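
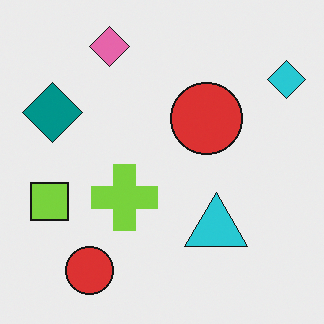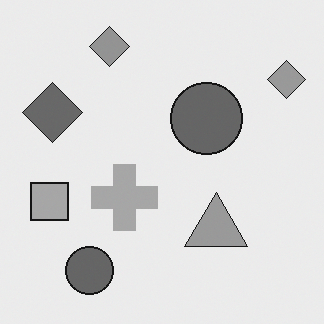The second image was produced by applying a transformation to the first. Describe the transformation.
It was converted to grayscale.

All color is removed — every shape is now a shade of grey.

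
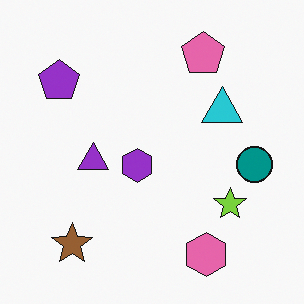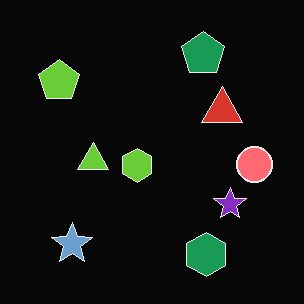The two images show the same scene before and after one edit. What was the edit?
It was color-inverted (negative).

The light background has become dark and every shape's color is its complement — a photographic negative.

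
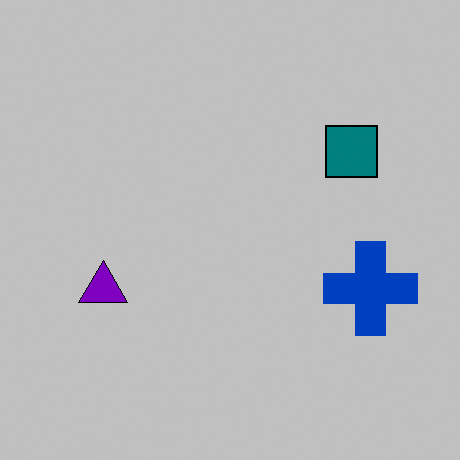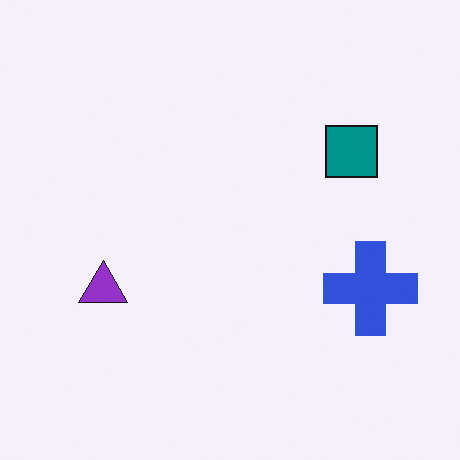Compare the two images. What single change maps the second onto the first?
The image was aggressively posterized.

Each flat color has snapped to a coarser quantized level — most visibly, the near-white background has dropped to a flat grey.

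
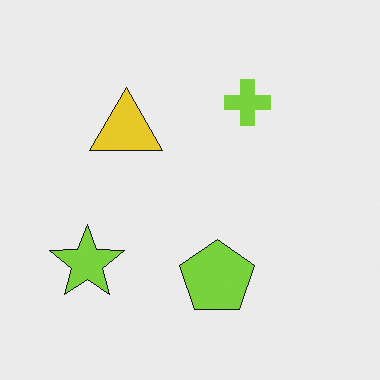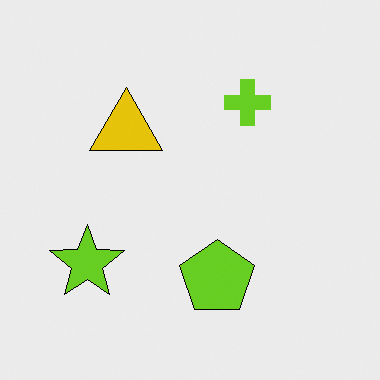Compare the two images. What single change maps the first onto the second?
This is the original image given slightly increased contrast.

Tones are pushed away from mid-grey across the whole image — a global contrast change.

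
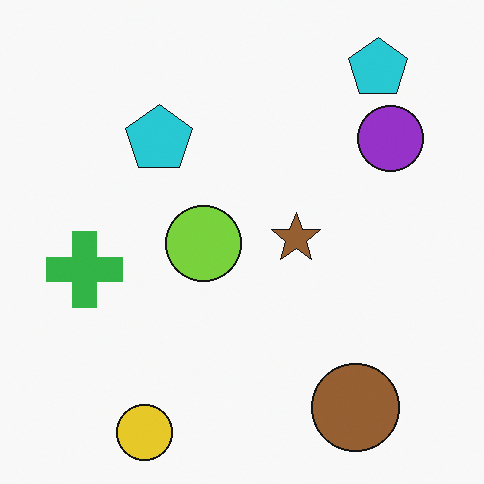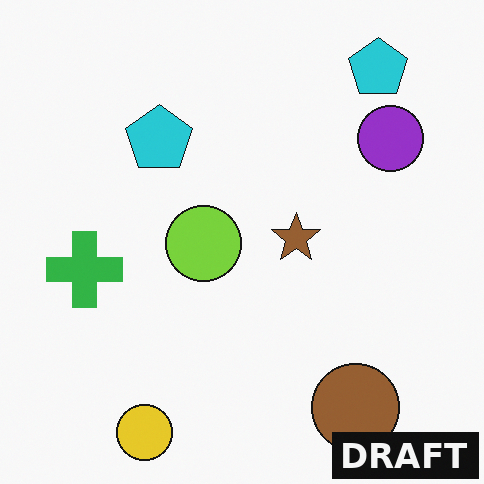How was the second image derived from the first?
This is the original image watermarked with the text "DRAFT" in the lower-right corner.

A dark label reading "DRAFT" appears in the lower-right corner.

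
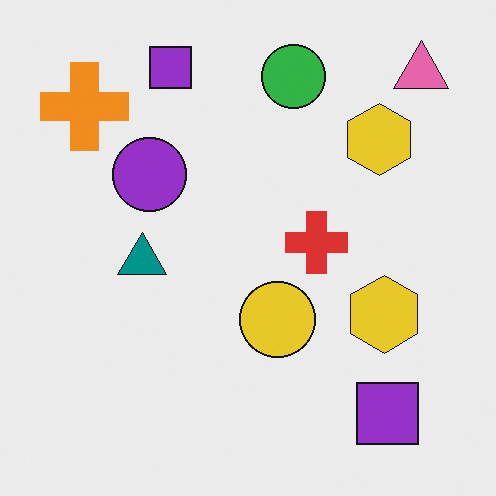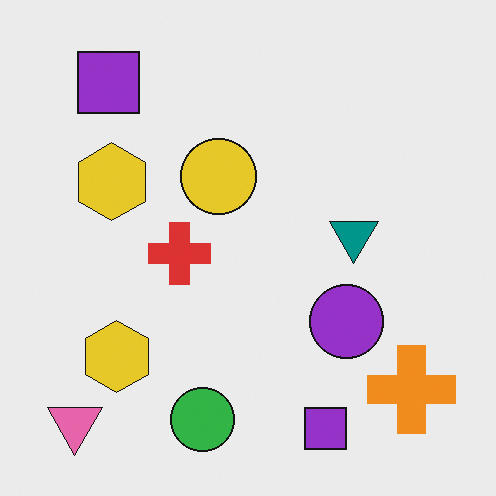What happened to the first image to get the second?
It was rotated 180°.

The pink triangle sits in the top-right of the first image and the bottom-left of the second — consistent with a whole-image 180° rotation.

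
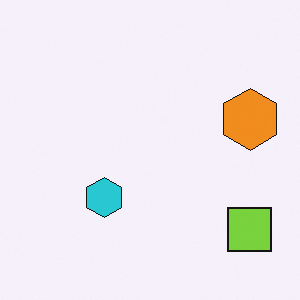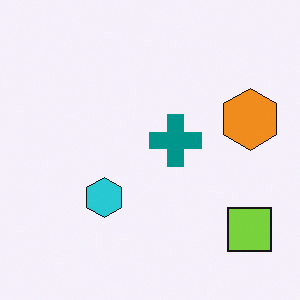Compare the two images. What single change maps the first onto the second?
The image was overlaid with an additional teal cross.

A teal cross appears in the second image that is absent from the first.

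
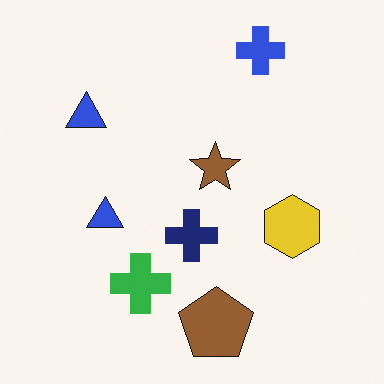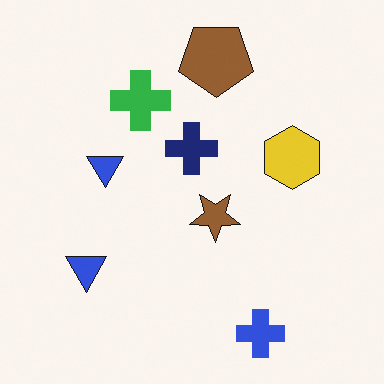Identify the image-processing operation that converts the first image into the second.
The image was flipped vertically (top ↔ bottom).

The blue cross is in the top-right of the first image and the bottom-right of the second — shapes on opposite sides of the horizontal midline have swapped in a mirror flip.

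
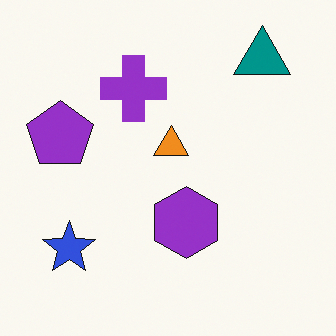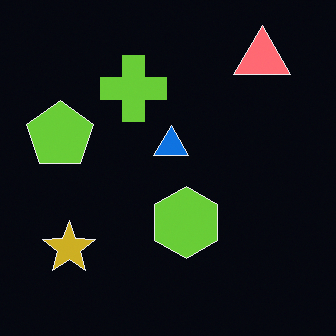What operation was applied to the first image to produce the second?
It was color-inverted (negative).

The light background has become dark and every shape's color is its complement — a photographic negative.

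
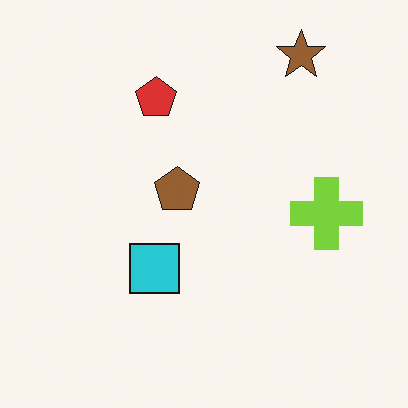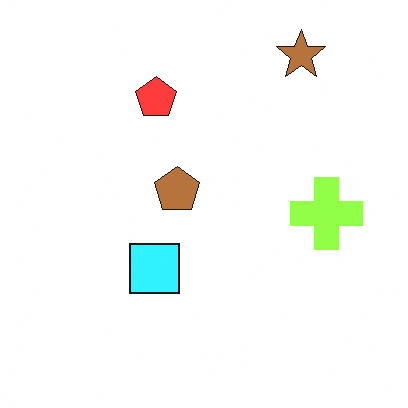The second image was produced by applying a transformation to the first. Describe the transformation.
This is the original image brightened a little.

Every pixel — background and shapes alike — is uniformly brightened.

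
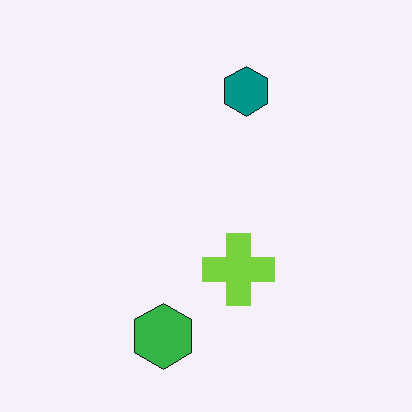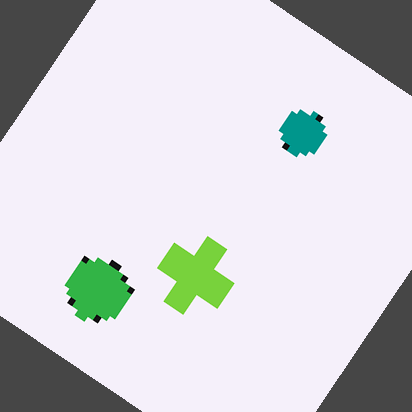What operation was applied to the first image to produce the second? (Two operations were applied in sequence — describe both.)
The second image is the first pixelated into visible square blocks, then rotated clockwise by a large amount — several tens of degrees.

Shapes are reduced to large square blocks; fine edges and outlines are lost — a downscale-then-upscale (mosaic) effect. Every shape is tilted by the same angle and the image corners show triangular fill wedges — a whole-image rotation by a non-right angle.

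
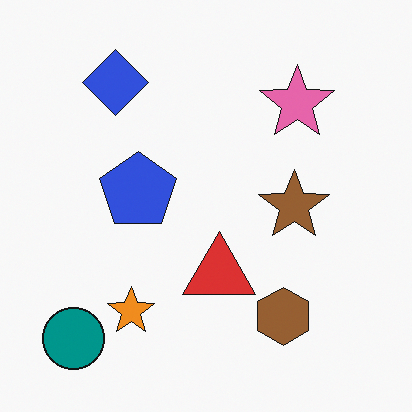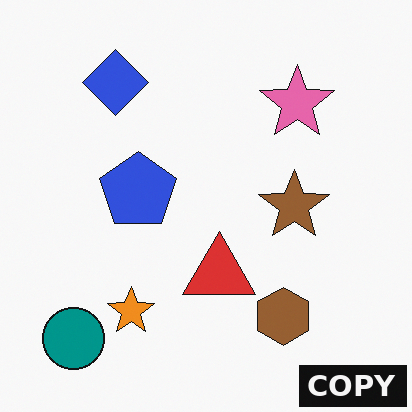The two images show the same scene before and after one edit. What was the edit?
It was watermarked with the text "COPY" in the lower-right corner.

A dark label reading "COPY" appears in the lower-right corner.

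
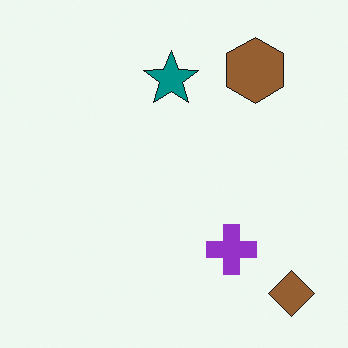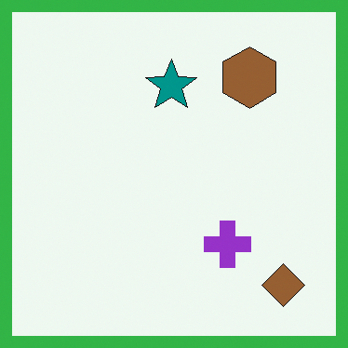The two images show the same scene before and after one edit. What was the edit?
The image was framed with a green border.

A solid green frame runs around the edge of the second image, with the content slightly shrunk inside it.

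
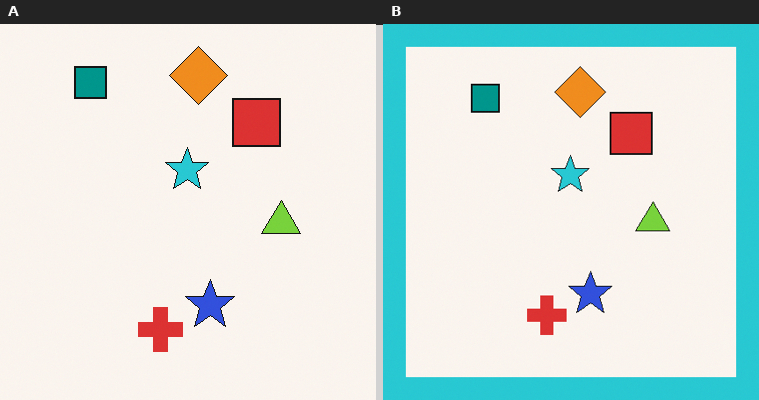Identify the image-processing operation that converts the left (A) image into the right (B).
The right (B) image is the left (A) framed with a cyan border.

A solid cyan frame runs around the edge of the right (B) image, with the content slightly shrunk inside it.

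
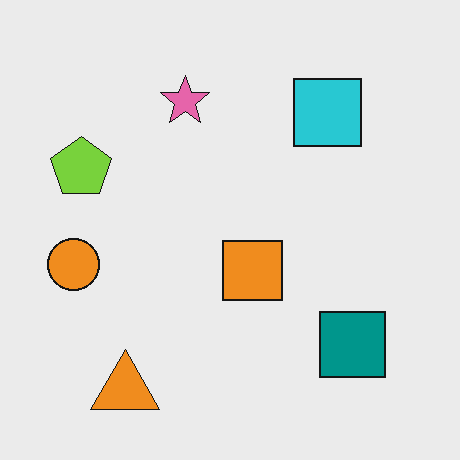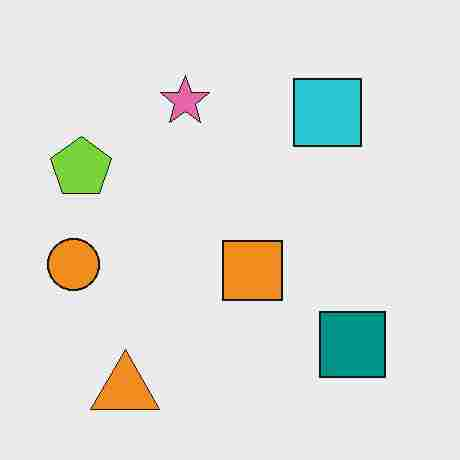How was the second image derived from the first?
Heavily JPEG-compressed with obvious blocking artifacts.

Blocky 8×8 compression artifacts appear around shape edges and the flat background shows ringing — characteristic JPEG degradation.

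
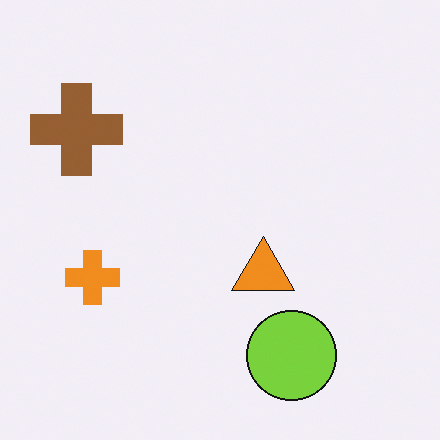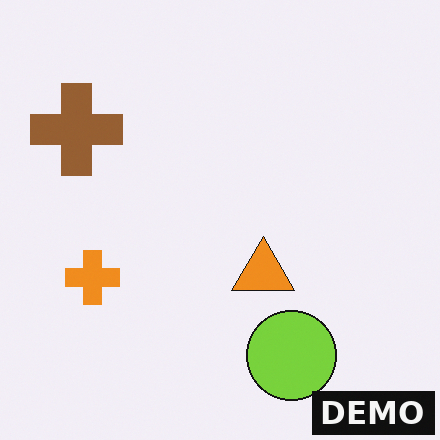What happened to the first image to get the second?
It was watermarked with the text "DEMO" in the lower-right corner.

A dark label reading "DEMO" appears in the lower-right corner.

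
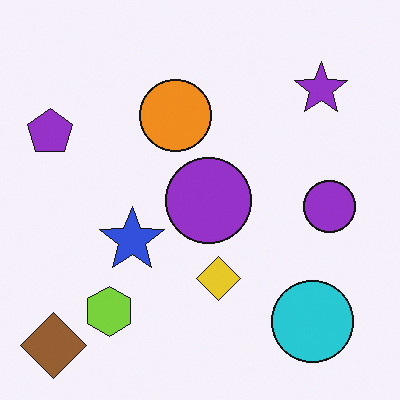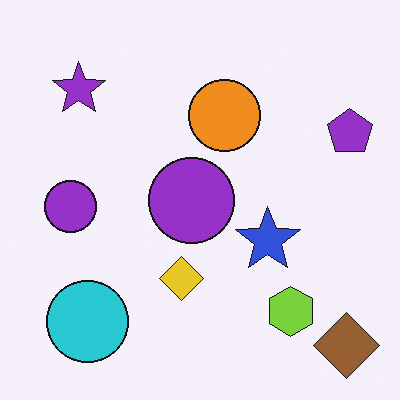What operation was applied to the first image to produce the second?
This is the original image flipped horizontally (left ↔ right).

The purple pentagon is in the top-left of the first image and the top-right of the second — shapes on opposite sides of the vertical midline have swapped in a mirror flip.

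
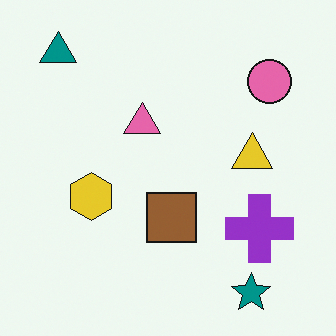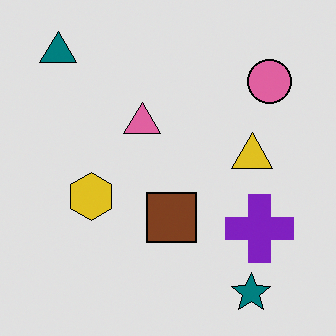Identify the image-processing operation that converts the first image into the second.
The transformation is: moderately posterized.

Each flat color has snapped to a coarser quantized level — most visibly, the near-white background has dropped to a flat grey.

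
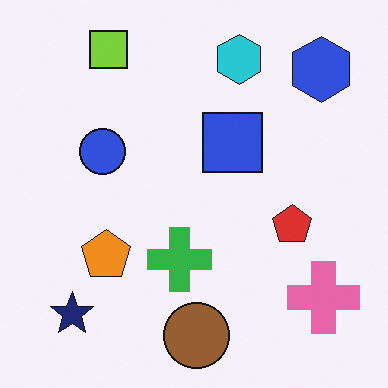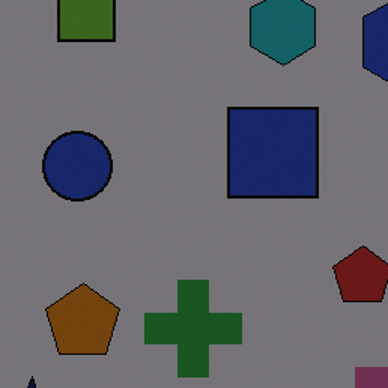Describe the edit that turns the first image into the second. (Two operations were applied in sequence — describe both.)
This is the original image substantially darkened, then cropped slightly and scaled back up.

Every pixel — background and shapes alike — is uniformly darkened. The visible shapes are larger and the field of view is narrower; shapes near the original edges may be partly or wholly outside the frame — a crop-and-rescale.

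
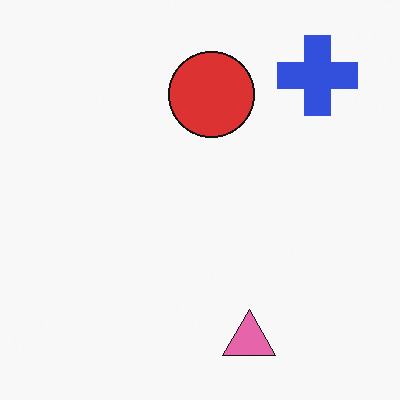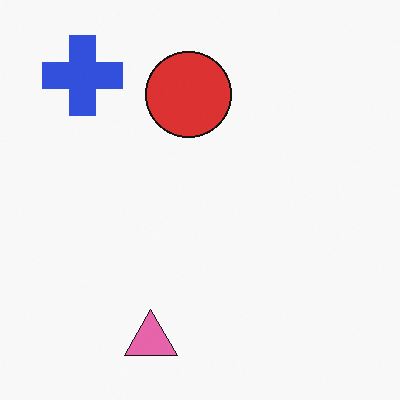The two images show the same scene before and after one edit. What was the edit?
The transformation is: flipped horizontally (left ↔ right).

The blue cross is in the top-right of the first image and the top-left of the second — shapes on opposite sides of the vertical midline have swapped in a mirror flip.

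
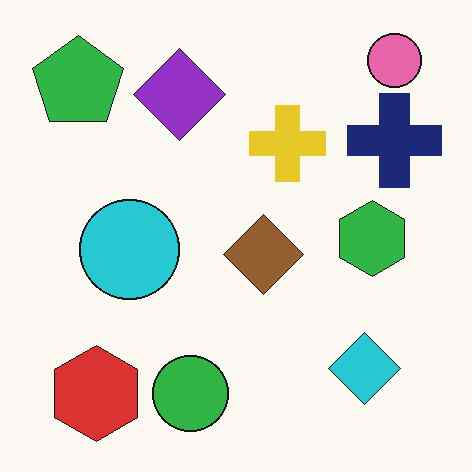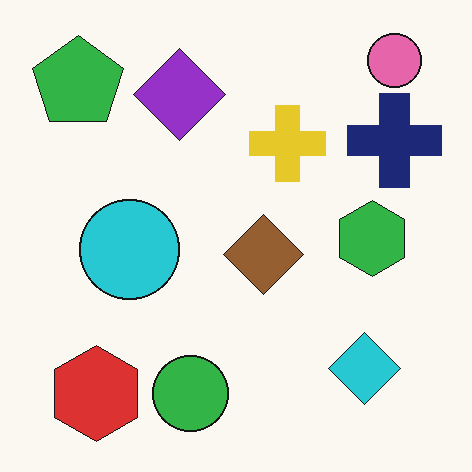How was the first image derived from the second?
The transformation is: given moderate JPEG compression.

Blocky 8×8 compression artifacts appear around shape edges and the flat background shows ringing — characteristic JPEG degradation.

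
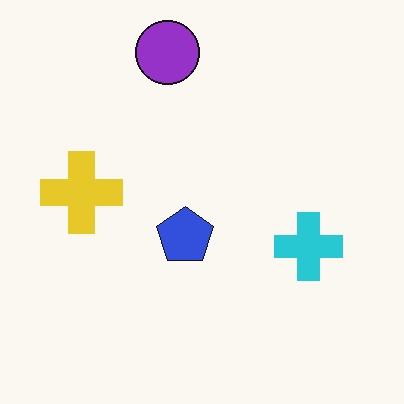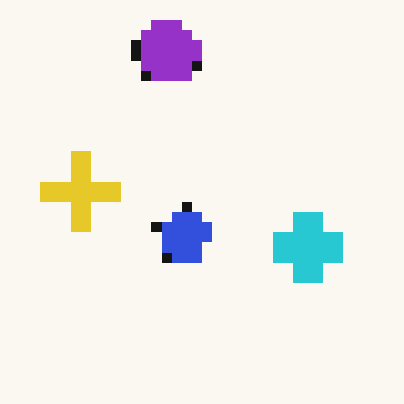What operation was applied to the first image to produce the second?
Coarsely pixelated.

Shapes are reduced to large square blocks; fine edges and outlines are lost — a downscale-then-upscale (mosaic) effect.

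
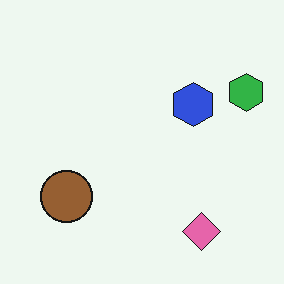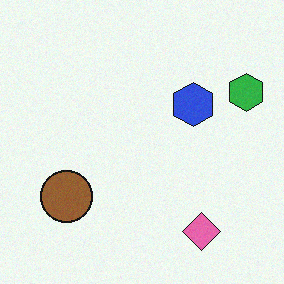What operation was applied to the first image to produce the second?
Degraded with light additive noise.

Random speckle covers the whole image, including the flat background.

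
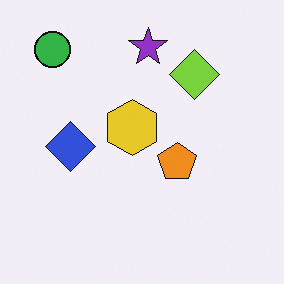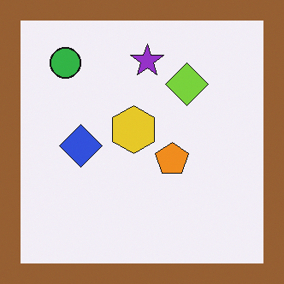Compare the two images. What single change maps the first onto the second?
The image was framed with a brown border.

A solid brown frame runs around the edge of the second image, with the content slightly shrunk inside it.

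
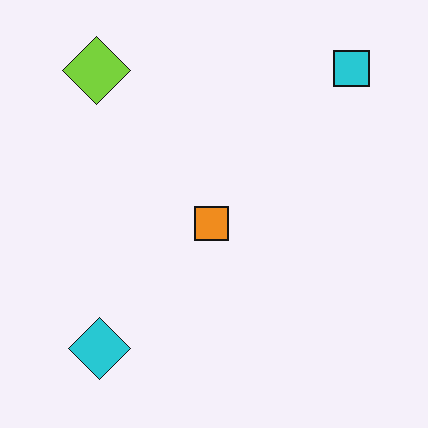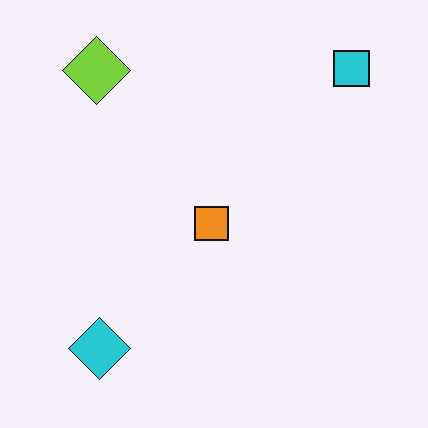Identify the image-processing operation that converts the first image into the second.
The image was given moderate JPEG compression.

Blocky 8×8 compression artifacts appear around shape edges and the flat background shows ringing — characteristic JPEG degradation.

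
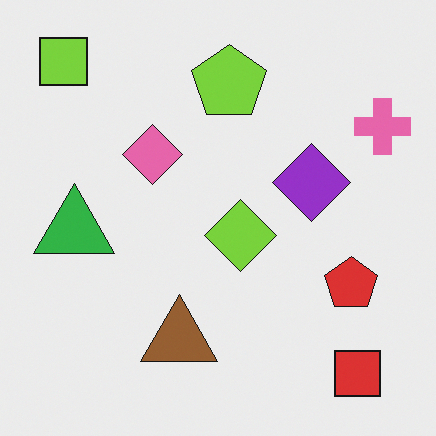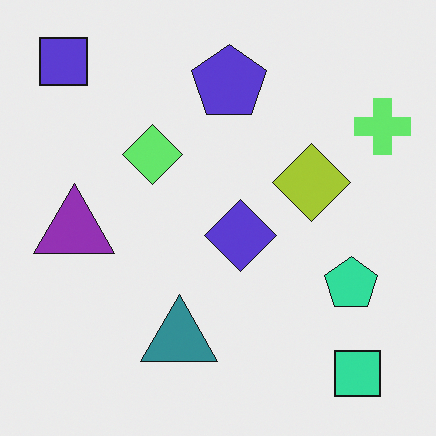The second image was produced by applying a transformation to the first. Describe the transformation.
Hue-shifted through roughly half the color wheel.

Every shape's color has rotated by the same amount around the hue wheel — a uniform hue shift.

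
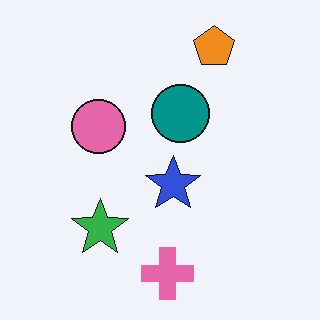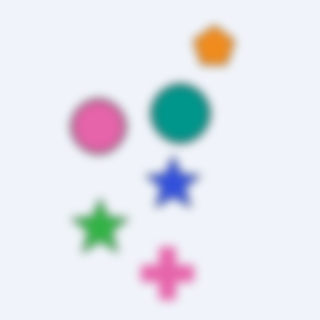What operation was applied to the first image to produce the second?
The transformation is: noticeably gaussian-blurred.

Shape edges and outlines are uniformly softened across the whole image.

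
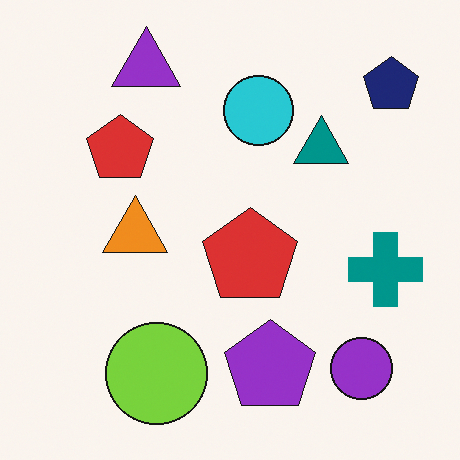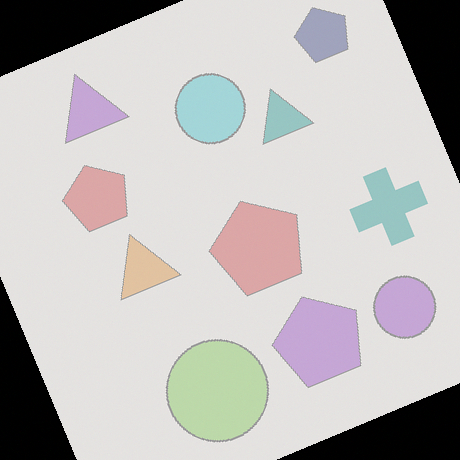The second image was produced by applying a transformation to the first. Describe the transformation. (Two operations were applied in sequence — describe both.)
The second image is the first given much lower contrast, then rotated counter-clockwise by a moderate amount.

Tones are pushed toward mid-grey across the whole image — a global contrast change. Every shape is tilted by the same angle and the image corners show triangular fill wedges — a whole-image rotation by a non-right angle.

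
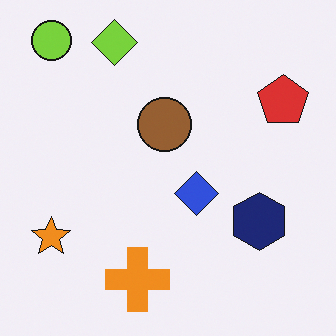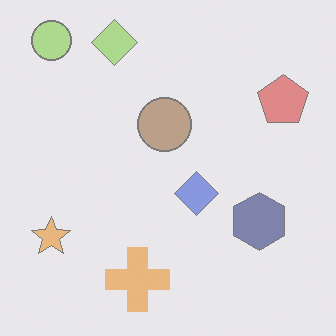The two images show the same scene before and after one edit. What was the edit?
The transformation is: given much lower contrast.

Tones are pushed toward mid-grey across the whole image — a global contrast change.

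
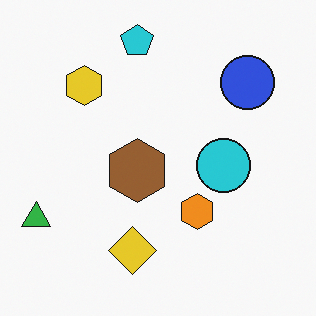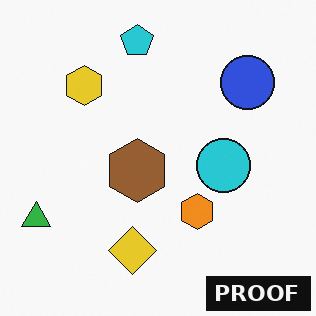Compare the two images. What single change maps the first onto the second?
The second image is the first watermarked with the text "PROOF" in the lower-right corner.

A dark label reading "PROOF" appears in the lower-right corner.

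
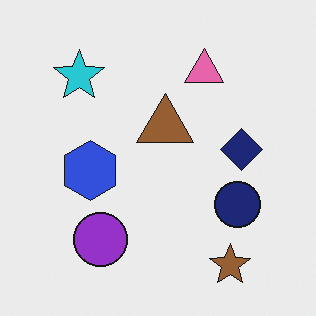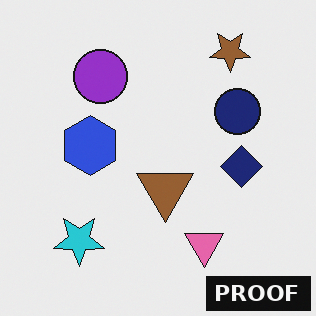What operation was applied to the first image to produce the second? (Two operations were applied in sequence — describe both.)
It was flipped vertically (top ↔ bottom), then watermarked with the text "PROOF" in the lower-right corner.

The brown star is in the bottom-right of the first image and the top-right of the second — shapes on opposite sides of the horizontal midline have swapped in a mirror flip. A dark label reading "PROOF" appears in the lower-right corner.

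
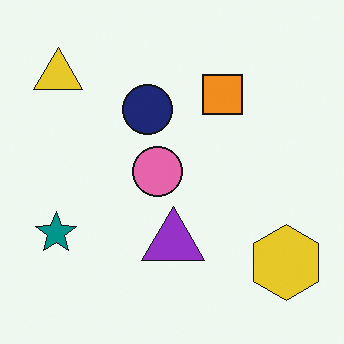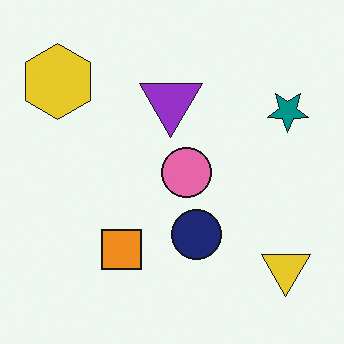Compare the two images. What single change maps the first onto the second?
The second image is the first rotated 180°.

The yellow triangle sits in the top-left of the first image and the bottom-right of the second — consistent with a whole-image 180° rotation.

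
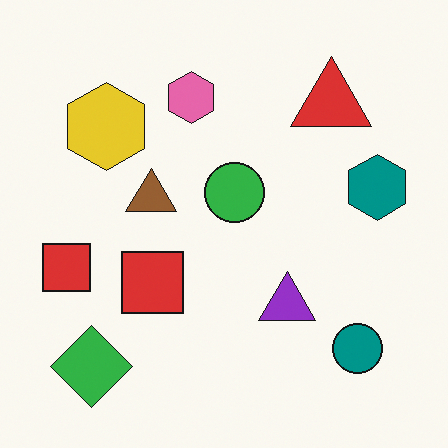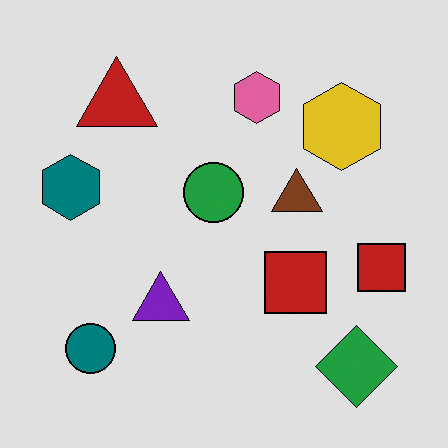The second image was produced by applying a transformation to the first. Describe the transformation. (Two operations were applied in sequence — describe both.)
This is the original image flipped horizontally (left ↔ right), then moderately posterized.

The teal hexagon is in the right of the first image and the left of the second — shapes on opposite sides of the vertical midline have swapped in a mirror flip. Each flat color has snapped to a coarser quantized level — most visibly, the near-white background has dropped to a flat grey.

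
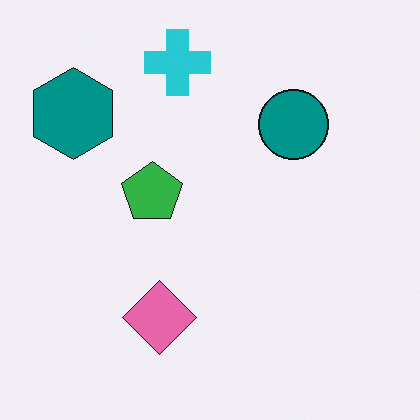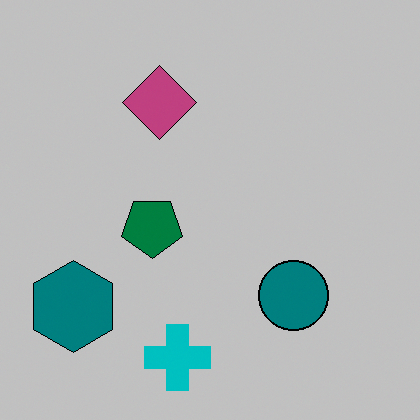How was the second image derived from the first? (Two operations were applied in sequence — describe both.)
Heavily posterized to just a handful of flat colors, then flipped vertically (top ↔ bottom).

Each flat color has snapped to a coarser quantized level — most visibly, the near-white background has dropped to a flat grey. The cyan cross is in the top of the first image and the bottom of the second — shapes on opposite sides of the horizontal midline have swapped in a mirror flip.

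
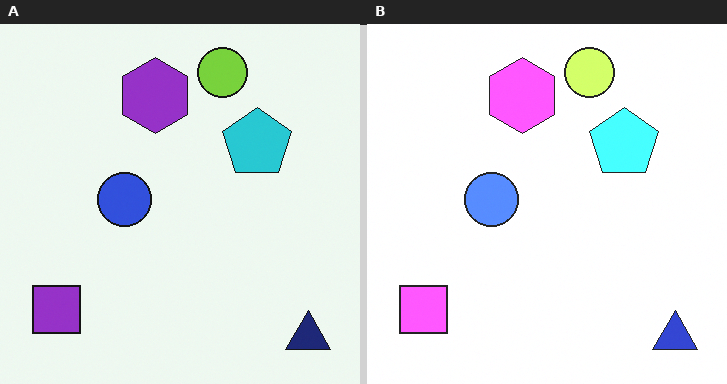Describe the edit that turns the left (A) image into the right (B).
The right (B) image is the left (A) noticeably brightened.

Every pixel — background and shapes alike — is uniformly brightened.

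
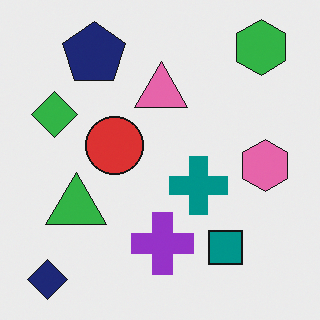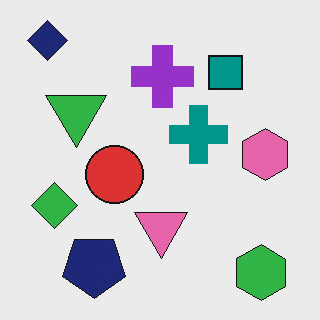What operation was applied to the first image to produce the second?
The image was flipped vertically (top ↔ bottom).

The navy diamond is in the bottom-left of the first image and the top-left of the second — shapes on opposite sides of the horizontal midline have swapped in a mirror flip.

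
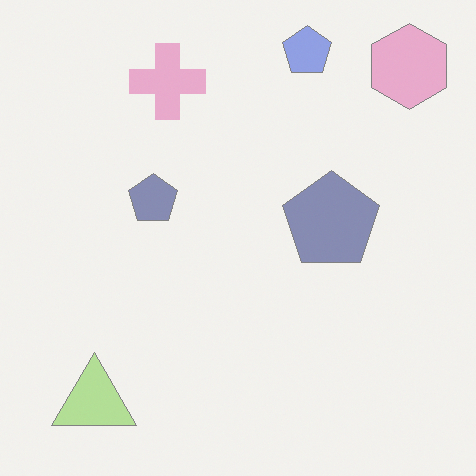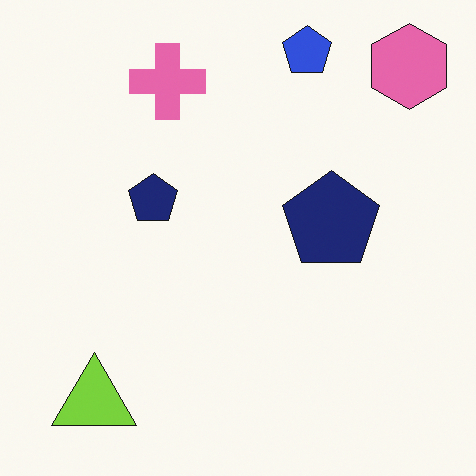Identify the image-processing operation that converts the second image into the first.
It was washed out (contrast reduced).

Tones are pushed toward mid-grey across the whole image — a global contrast change.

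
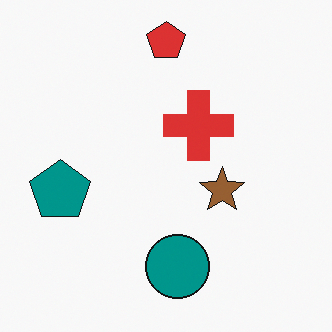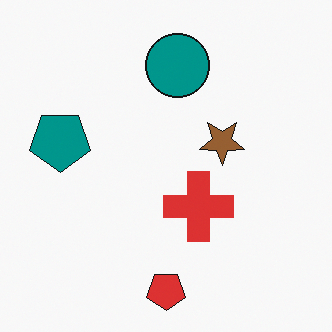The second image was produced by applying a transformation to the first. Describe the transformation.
The image was flipped vertically (top ↔ bottom).

The red pentagon is in the top of the first image and the bottom of the second — shapes on opposite sides of the horizontal midline have swapped in a mirror flip.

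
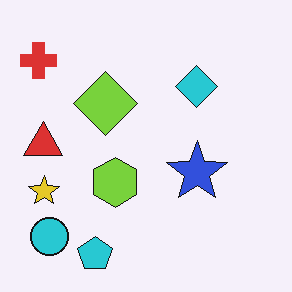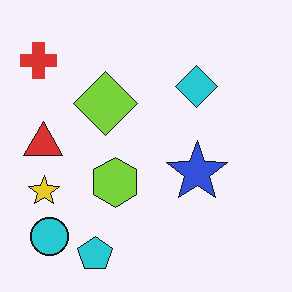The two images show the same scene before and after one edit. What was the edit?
Given moderate JPEG compression.

Blocky 8×8 compression artifacts appear around shape edges and the flat background shows ringing — characteristic JPEG degradation.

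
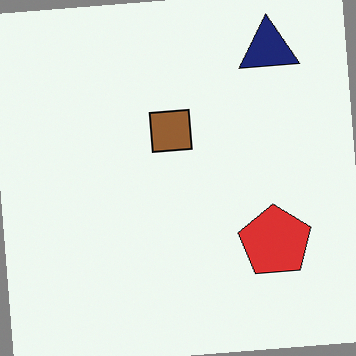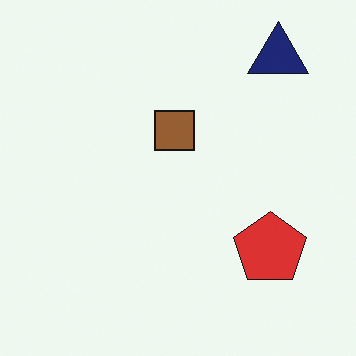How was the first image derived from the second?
This is the original image rotated counter-clockwise by a slight angle.

Every shape is tilted by the same angle and the image corners show triangular fill wedges — a whole-image rotation by a non-right angle.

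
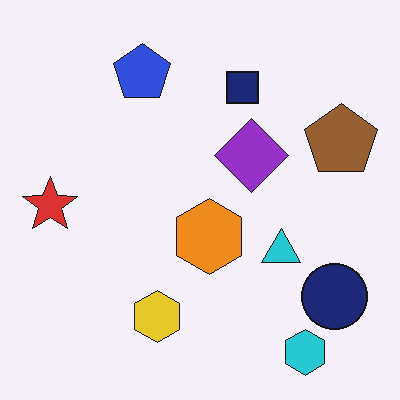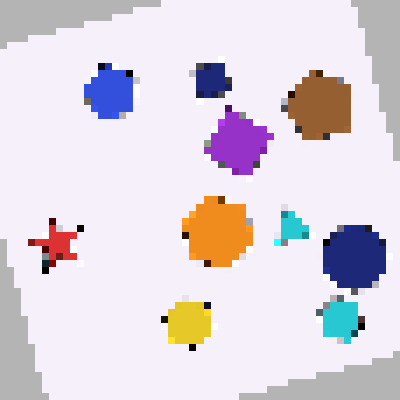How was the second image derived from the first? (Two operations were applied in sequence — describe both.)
The second image is the first rotated counter-clockwise by a clearly visible amount, then moderately pixelated.

Every shape is tilted by the same angle and the image corners show triangular fill wedges — a whole-image rotation by a non-right angle. Shapes are reduced to large square blocks; fine edges and outlines are lost — a downscale-then-upscale (mosaic) effect.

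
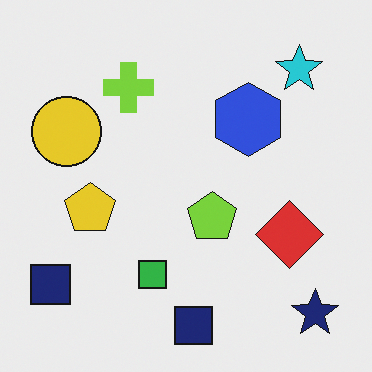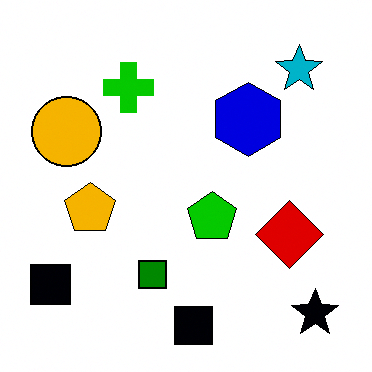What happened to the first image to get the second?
The transformation is: given much higher contrast.

Tones are pushed away from mid-grey across the whole image — a global contrast change.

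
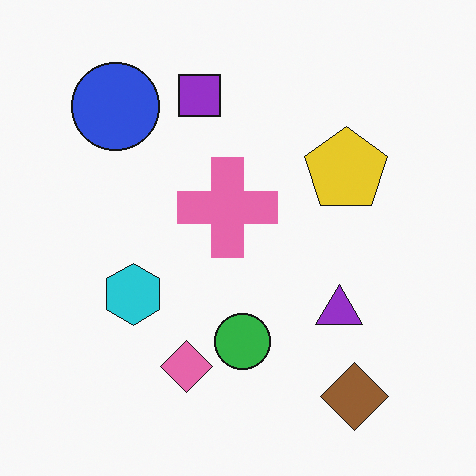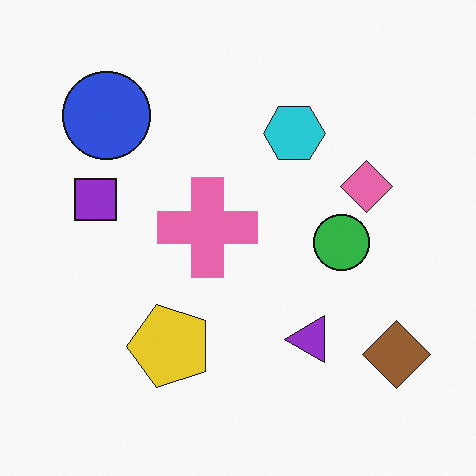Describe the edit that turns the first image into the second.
The image was transposed (reflected across the top-left ↔ bottom-right diagonal).

Shapes have swapped their row and column positions — what was in the top-right is now in the bottom-left — a diagonal reflection.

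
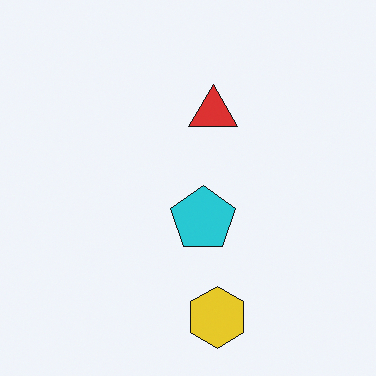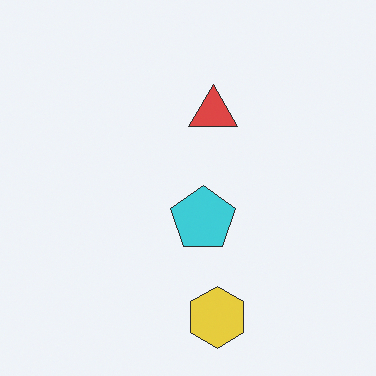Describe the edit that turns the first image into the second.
It was given slightly reduced contrast.

Tones are pushed toward mid-grey across the whole image — a global contrast change.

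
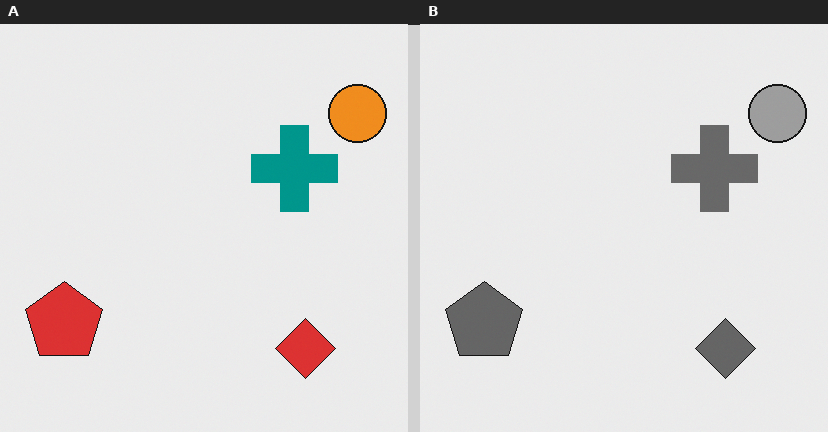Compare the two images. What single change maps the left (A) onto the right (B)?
It was converted to grayscale.

All color is removed — every shape is now a shade of grey.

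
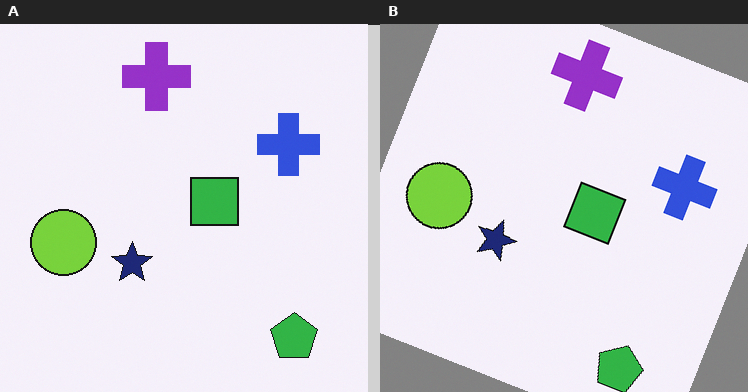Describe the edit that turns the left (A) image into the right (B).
The image was rotated clockwise by a clearly visible amount.

Every shape is tilted by the same angle and the image corners show triangular fill wedges — a whole-image rotation by a non-right angle.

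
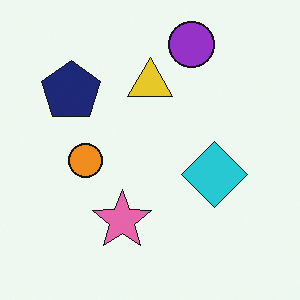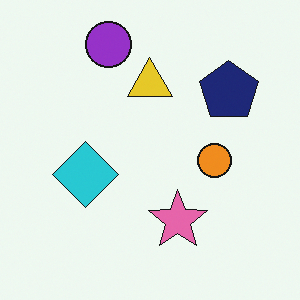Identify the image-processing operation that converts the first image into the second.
It was flipped horizontally (left ↔ right).

The navy pentagon is in the top-left of the first image and the top-right of the second — shapes on opposite sides of the vertical midline have swapped in a mirror flip.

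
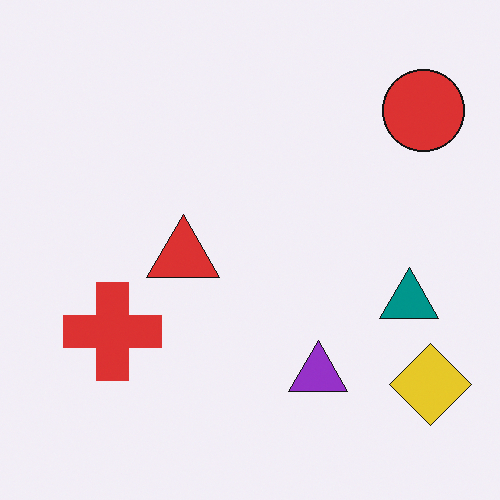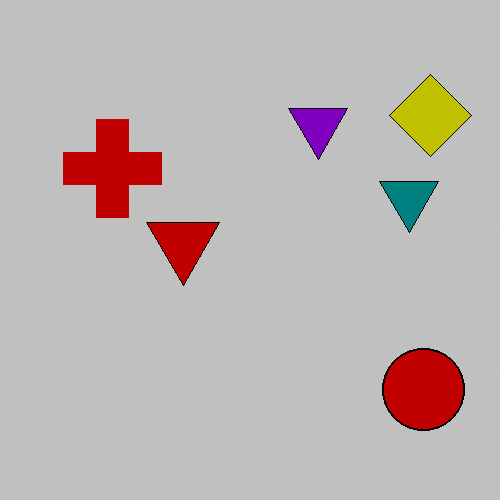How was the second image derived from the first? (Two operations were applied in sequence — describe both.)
The transformation is: flipped vertically (top ↔ bottom), then aggressively posterized.

The red circle is in the top-right of the first image and the bottom-right of the second — shapes on opposite sides of the horizontal midline have swapped in a mirror flip. Each flat color has snapped to a coarser quantized level — most visibly, the near-white background has dropped to a flat grey.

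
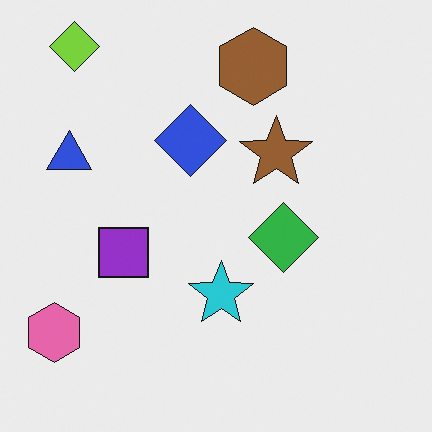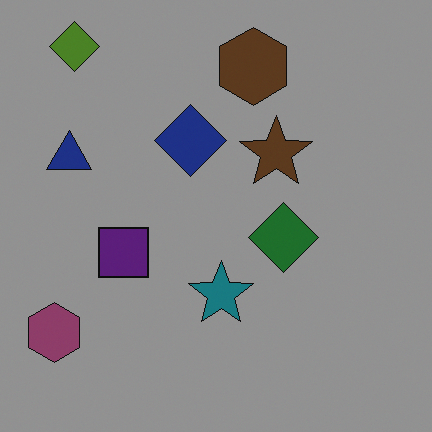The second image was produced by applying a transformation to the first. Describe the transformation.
The transformation is: darkened a lot.

Every pixel — background and shapes alike — is uniformly darkened.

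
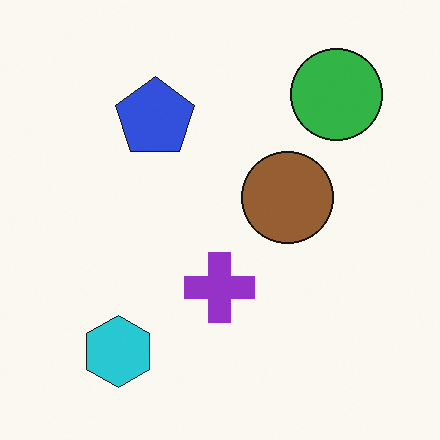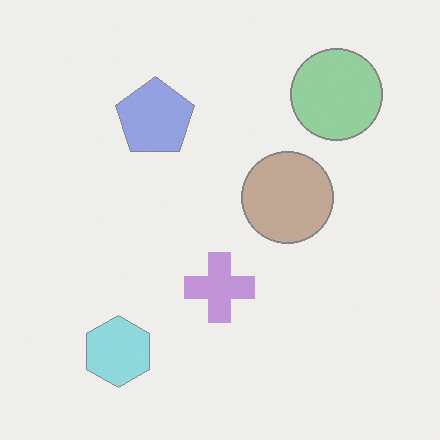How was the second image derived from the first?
It was washed out (contrast reduced).

Tones are pushed toward mid-grey across the whole image — a global contrast change.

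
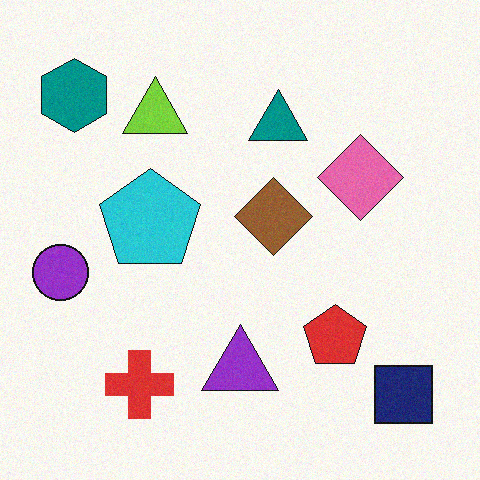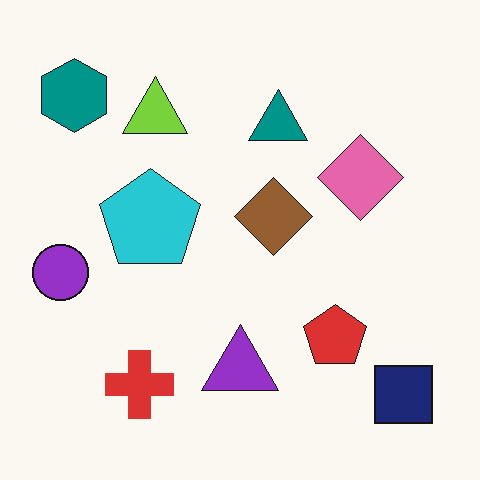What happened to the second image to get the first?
The first image is the second degraded with a light layer of grain.

Random speckle covers the whole image, including the flat background.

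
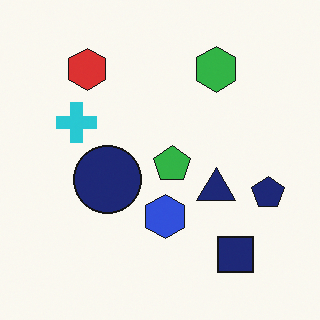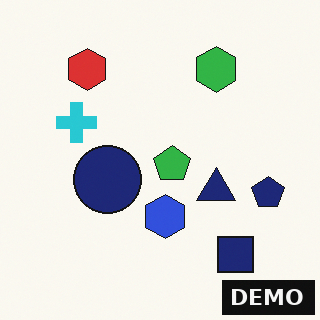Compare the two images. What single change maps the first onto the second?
Watermarked with the text "DEMO" in the lower-right corner.

A dark label reading "DEMO" appears in the lower-right corner.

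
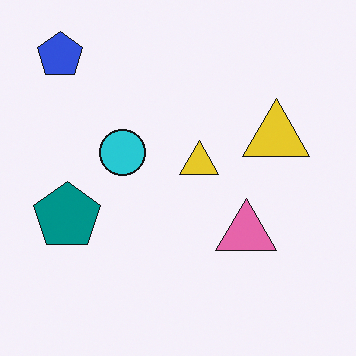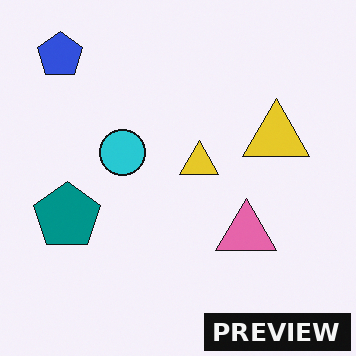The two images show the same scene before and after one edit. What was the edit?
This is the original image watermarked with the text "PREVIEW" in the lower-right corner.

A dark label reading "PREVIEW" appears in the lower-right corner.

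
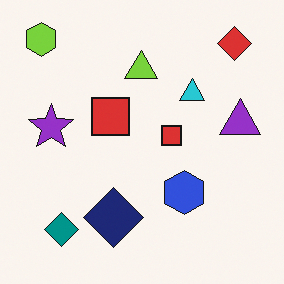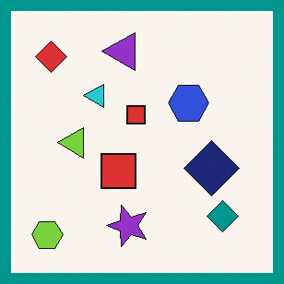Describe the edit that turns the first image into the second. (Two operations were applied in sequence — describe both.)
Rotated 90° counter-clockwise, then framed with a teal border.

The lime hexagon sits in the top-left of the first image and the bottom-left of the second — consistent with a whole-image 90° counter-clockwise rotation. A solid teal frame runs around the edge of the second image, with the content slightly shrunk inside it.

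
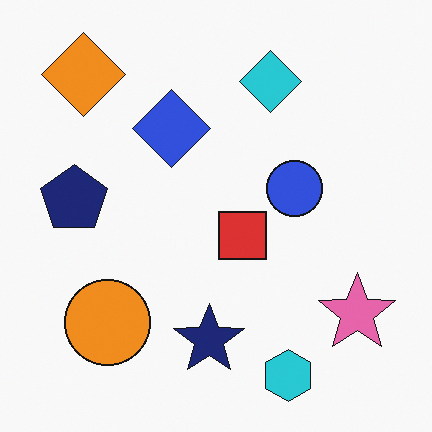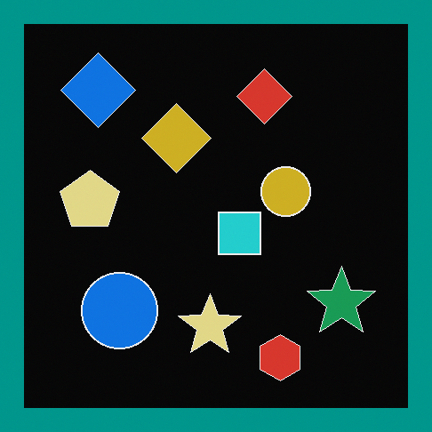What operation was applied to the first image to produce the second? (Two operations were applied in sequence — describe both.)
This is the original image color-inverted (negative), then framed with a teal border.

The light background has become dark and every shape's color is its complement — a photographic negative. A solid teal frame runs around the edge of the second image, with the content slightly shrunk inside it.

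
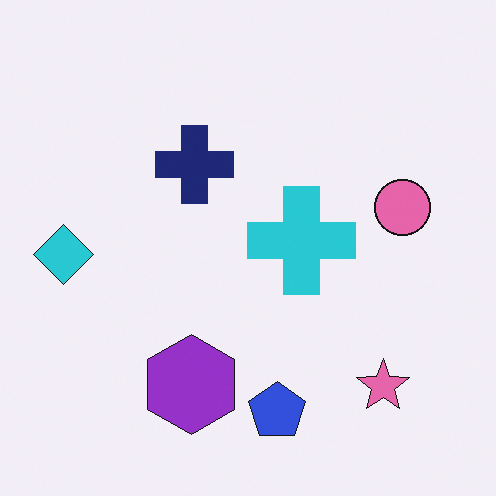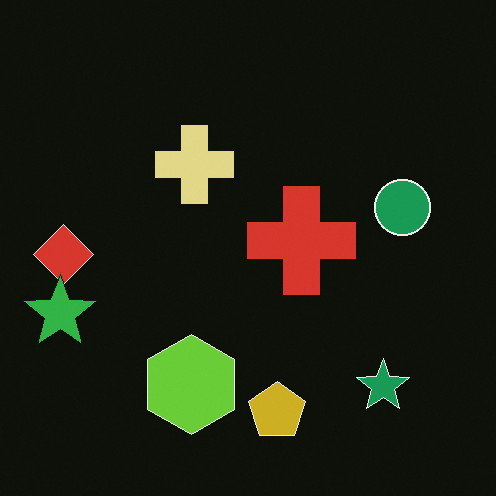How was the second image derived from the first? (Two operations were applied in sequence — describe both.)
Color-inverted (negative), then overlaid with an additional green star.

The light background has become dark and every shape's color is its complement — a photographic negative. A green star appears in the second image that is absent from the first.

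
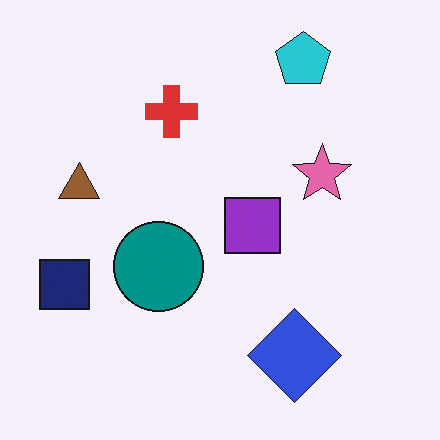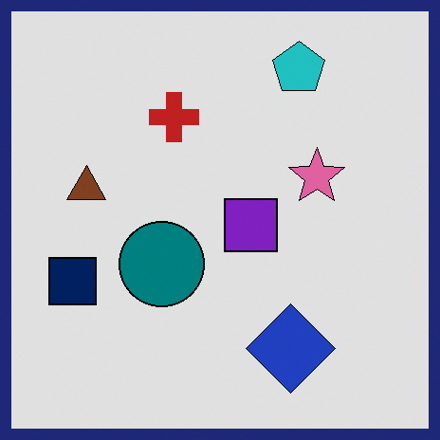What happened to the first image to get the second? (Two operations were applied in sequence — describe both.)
The second image is the first posterized to a reduced palette, then framed with a navy border.

Each flat color has snapped to a coarser quantized level — most visibly, the near-white background has dropped to a flat grey. A solid navy frame runs around the edge of the second image, with the content slightly shrunk inside it.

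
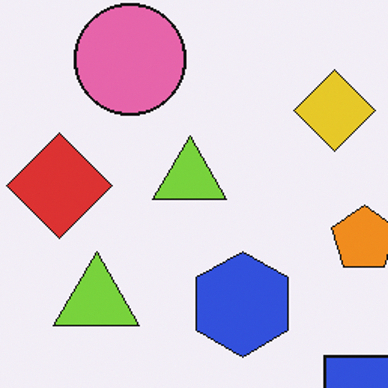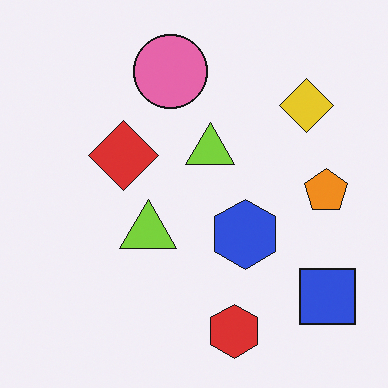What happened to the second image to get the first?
The image was cropped slightly and scaled back up.

The visible shapes are larger and the field of view is narrower; shapes near the original edges may be partly or wholly outside the frame — a crop-and-rescale.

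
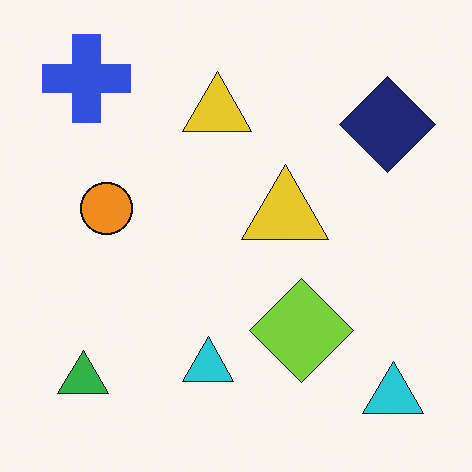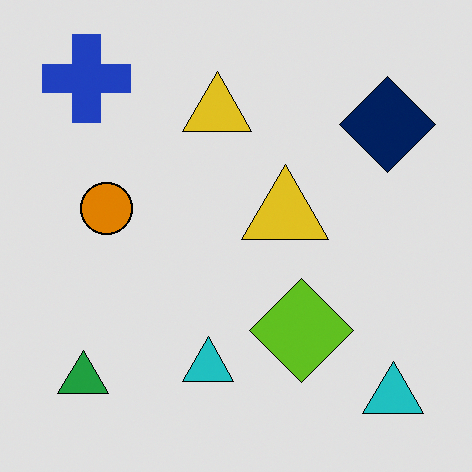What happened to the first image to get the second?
The transformation is: moderately posterized.

Each flat color has snapped to a coarser quantized level — most visibly, the near-white background has dropped to a flat grey.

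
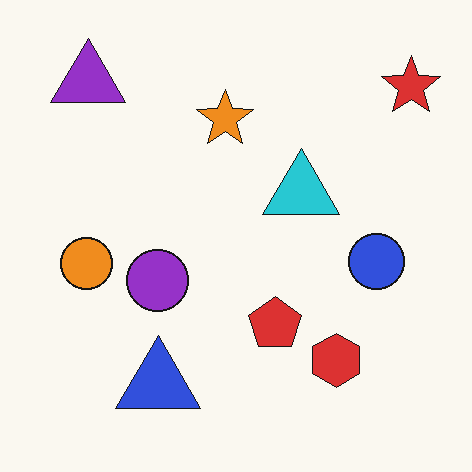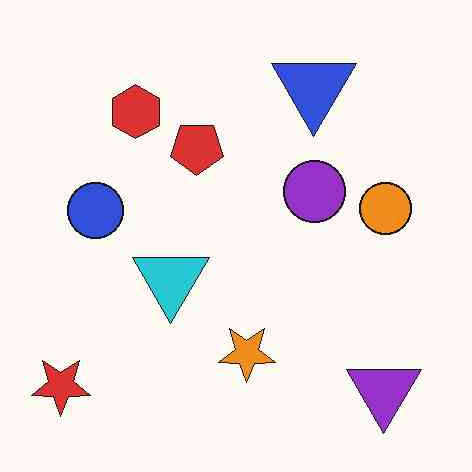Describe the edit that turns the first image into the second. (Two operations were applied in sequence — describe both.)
The image was given moderate JPEG compression, then rotated 180°.

Blocky 8×8 compression artifacts appear around shape edges and the flat background shows ringing — characteristic JPEG degradation. The red star sits in the top-right of the first image and the bottom-left of the second — consistent with a whole-image 180° rotation.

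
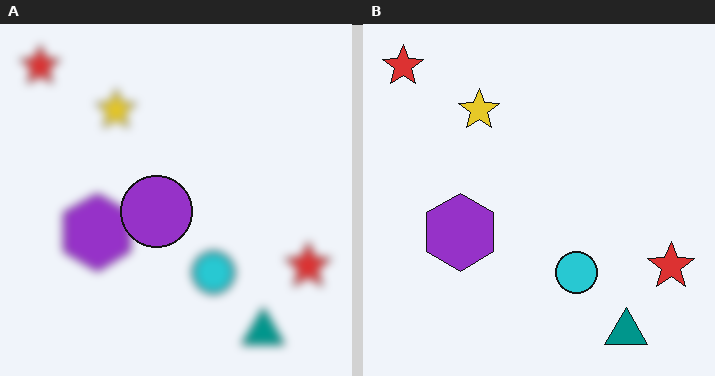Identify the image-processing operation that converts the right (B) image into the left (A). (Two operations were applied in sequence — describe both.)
The left (A) image is the right (B) noticeably gaussian-blurred, then overlaid with an additional purple circle.

Shape edges and outlines are uniformly softened across the whole image. A purple circle appears in the left (A) image that is absent from the right (B).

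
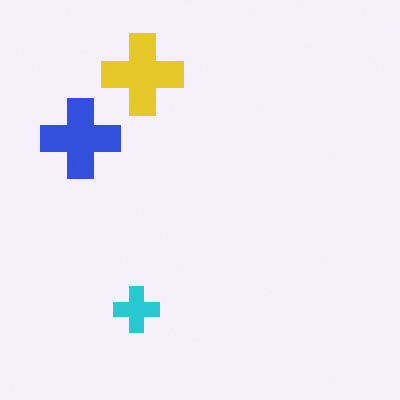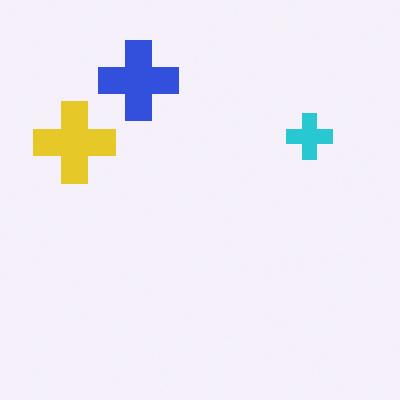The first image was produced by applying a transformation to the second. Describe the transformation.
The image was transposed (reflected across the top-left ↔ bottom-right diagonal).

Shapes have swapped their row and column positions — what was in the top-right is now in the bottom-left — a diagonal reflection.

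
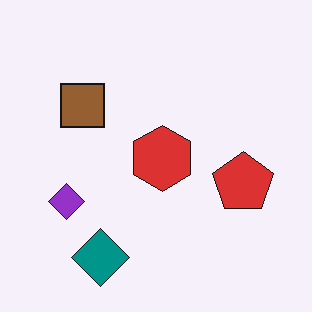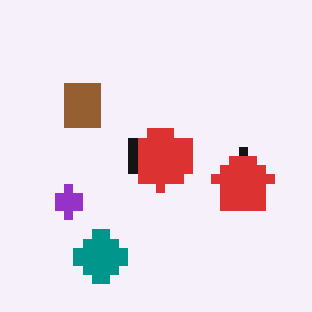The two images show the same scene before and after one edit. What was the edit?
The image was coarsely pixelated.

Shapes are reduced to large square blocks; fine edges and outlines are lost — a downscale-then-upscale (mosaic) effect.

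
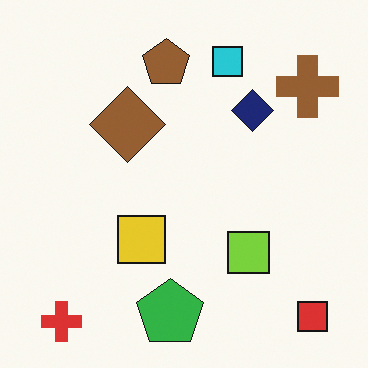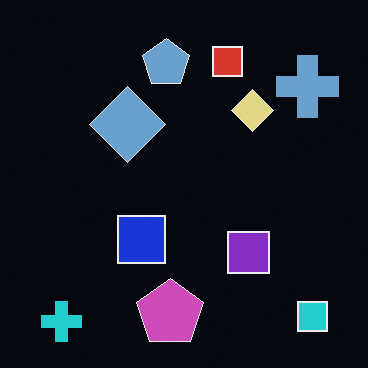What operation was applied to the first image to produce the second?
The transformation is: color-inverted (negative).

The light background has become dark and every shape's color is its complement — a photographic negative.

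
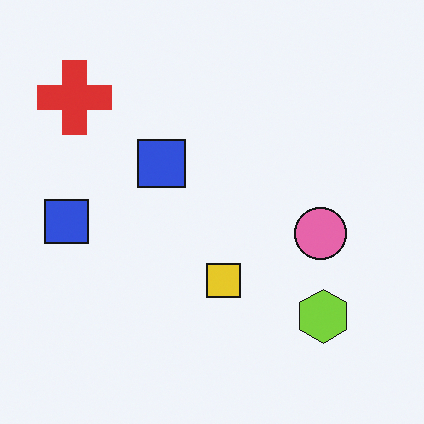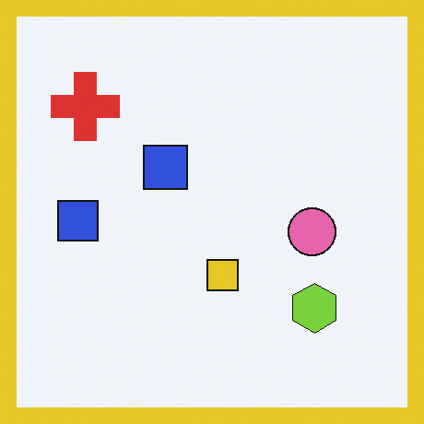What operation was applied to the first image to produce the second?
The second image is the first framed with a yellow border.

A solid yellow frame runs around the edge of the second image, with the content slightly shrunk inside it.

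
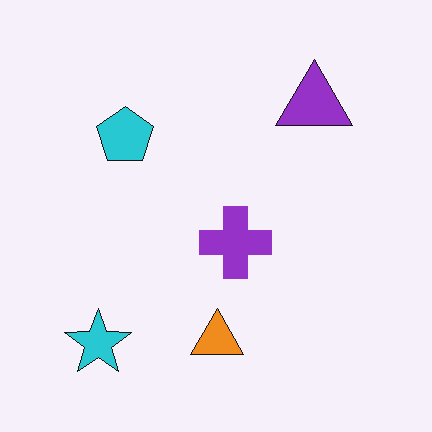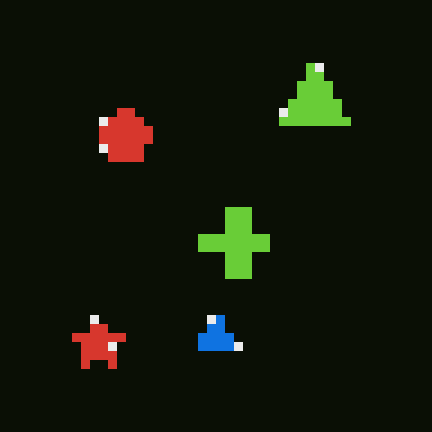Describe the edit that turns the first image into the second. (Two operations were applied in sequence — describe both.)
Coarsely pixelated, then color-inverted (negative).

Shapes are reduced to large square blocks; fine edges and outlines are lost — a downscale-then-upscale (mosaic) effect. The light background has become dark and every shape's color is its complement — a photographic negative.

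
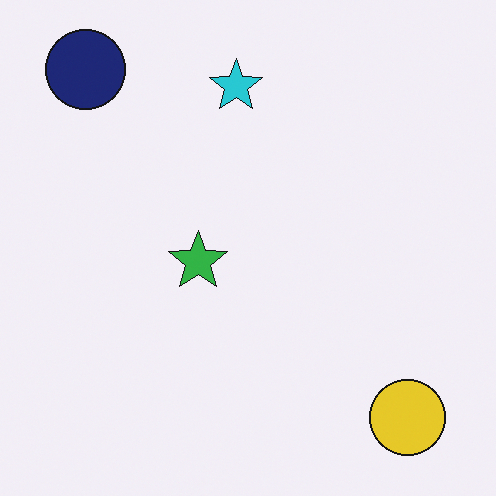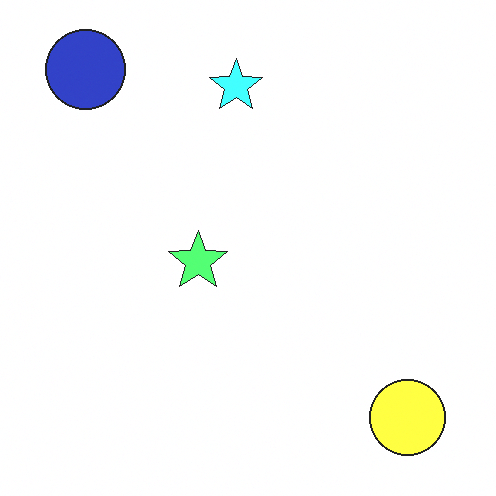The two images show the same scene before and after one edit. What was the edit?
The image was noticeably brightened.

Every pixel — background and shapes alike — is uniformly brightened.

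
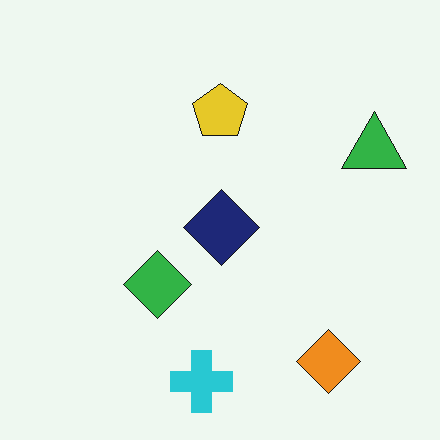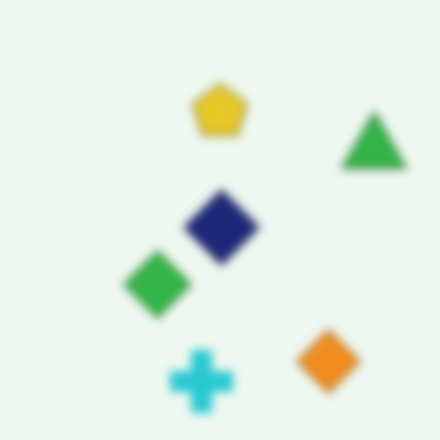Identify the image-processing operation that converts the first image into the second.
The second image is the first moderately blurred.

Shape edges and outlines are uniformly softened across the whole image.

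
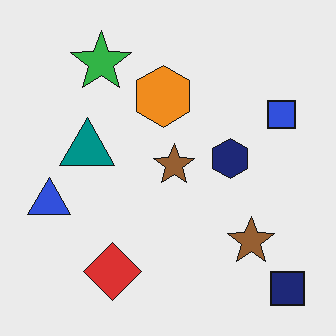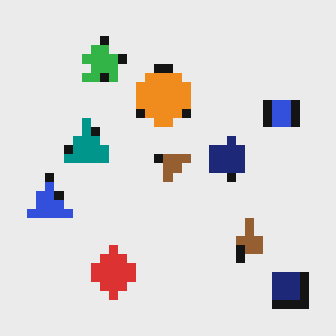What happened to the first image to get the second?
The second image is the first heavily pixelated into large blocks.

Shapes are reduced to large square blocks; fine edges and outlines are lost — a downscale-then-upscale (mosaic) effect.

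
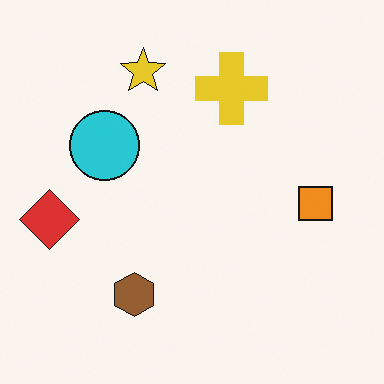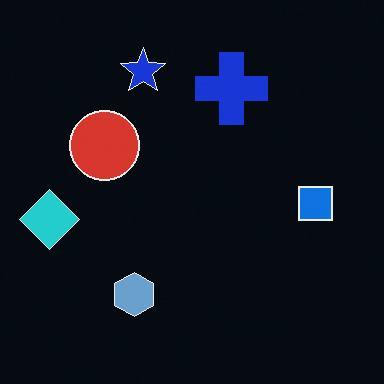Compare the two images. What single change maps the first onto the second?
This is the original image color-inverted (negative).

The light background has become dark and every shape's color is its complement — a photographic negative.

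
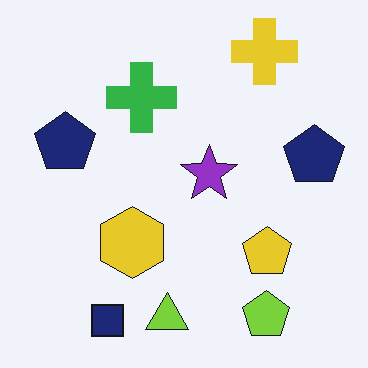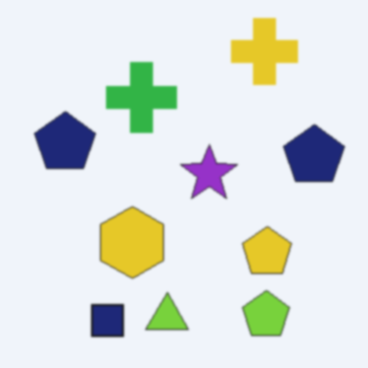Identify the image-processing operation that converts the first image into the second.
The second image is the first lightly blurred.

Shape edges and outlines are uniformly softened across the whole image.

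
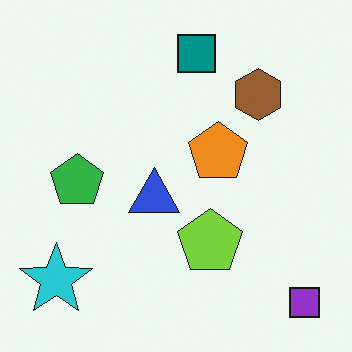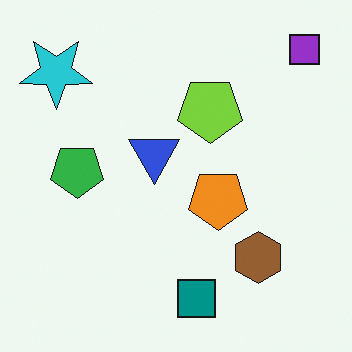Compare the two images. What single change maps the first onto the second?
Flipped vertically (top ↔ bottom).

The purple square is in the bottom-right of the first image and the top-right of the second — shapes on opposite sides of the horizontal midline have swapped in a mirror flip.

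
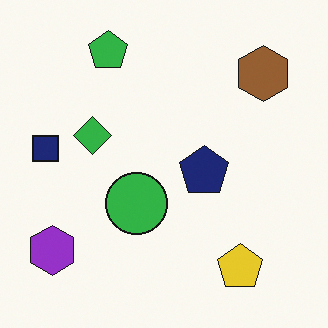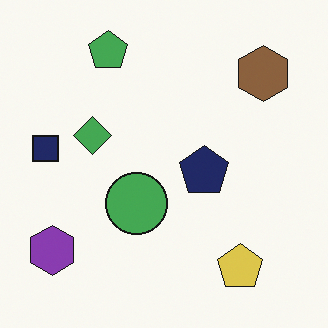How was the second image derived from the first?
The second image is the first slightly desaturated.

All colors are more muted and greyish — a global saturation change.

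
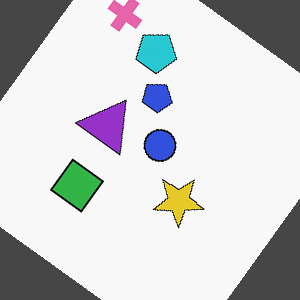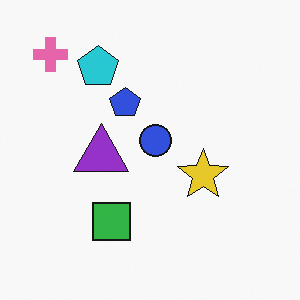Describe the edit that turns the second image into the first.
This is the original image rotated clockwise by a large amount — several tens of degrees.

Every shape is tilted by the same angle and the image corners show triangular fill wedges — a whole-image rotation by a non-right angle.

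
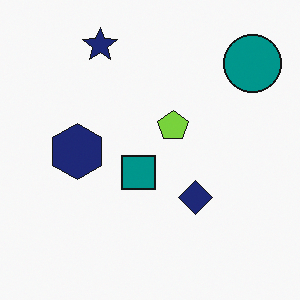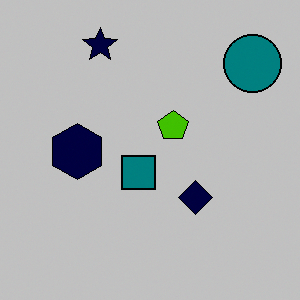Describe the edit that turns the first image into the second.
It was aggressively posterized.

Each flat color has snapped to a coarser quantized level — most visibly, the near-white background has dropped to a flat grey.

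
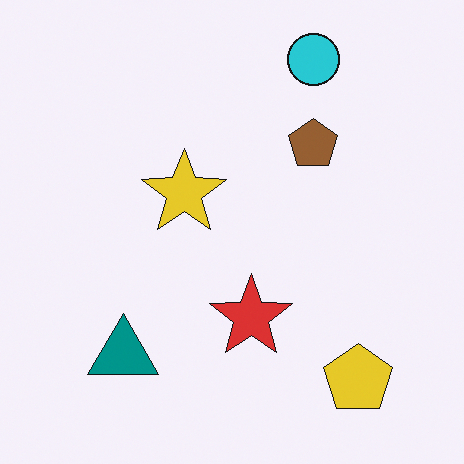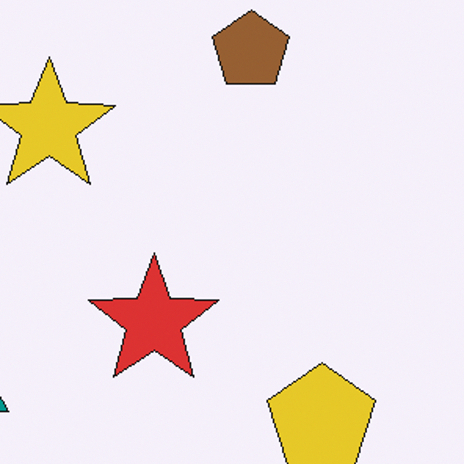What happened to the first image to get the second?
The second image is the first cropped to a modestly smaller region and rescaled.

The visible shapes are larger and the field of view is narrower; shapes near the original edges may be partly or wholly outside the frame — a crop-and-rescale.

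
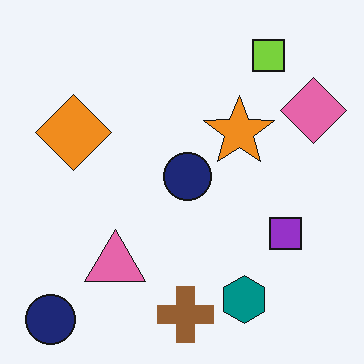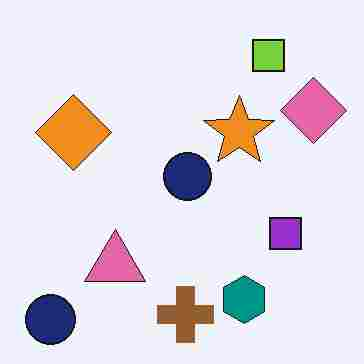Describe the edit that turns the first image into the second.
The transformation is: heavily JPEG-compressed with obvious blocking artifacts.

Blocky 8×8 compression artifacts appear around shape edges and the flat background shows ringing — characteristic JPEG degradation.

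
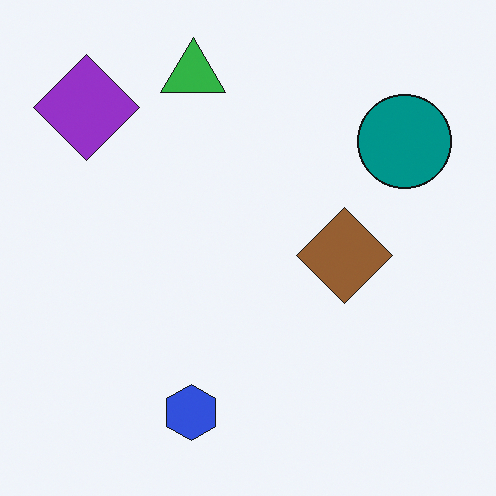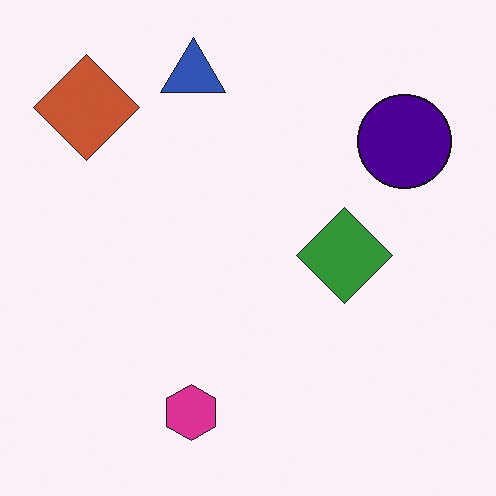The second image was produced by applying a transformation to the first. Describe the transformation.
This is the original image hue-shifted by a moderate amount.

Every shape's color has rotated by the same amount around the hue wheel — a uniform hue shift.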